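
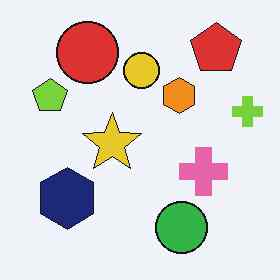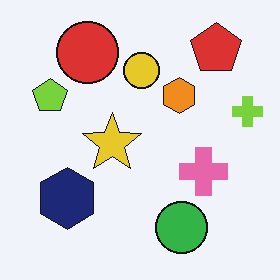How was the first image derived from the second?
The image was JPEG-compressed with visible artifacts.

Blocky 8×8 compression artifacts appear around shape edges and the flat background shows ringing — characteristic JPEG degradation.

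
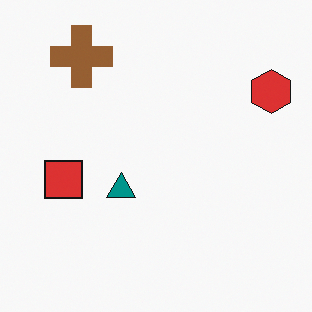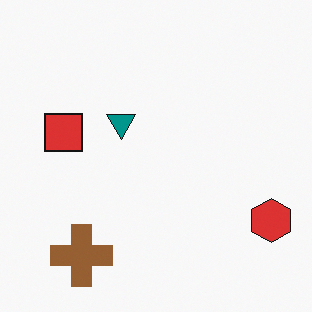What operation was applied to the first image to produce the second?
It was flipped vertically (top ↔ bottom).

The brown cross is in the top-left of the first image and the bottom-left of the second — shapes on opposite sides of the horizontal midline have swapped in a mirror flip.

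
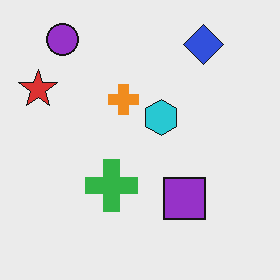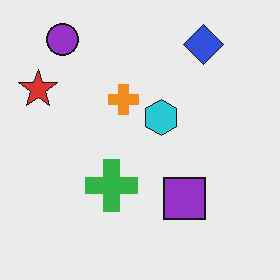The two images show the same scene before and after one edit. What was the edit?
The transformation is: given moderate JPEG compression.

Blocky 8×8 compression artifacts appear around shape edges and the flat background shows ringing — characteristic JPEG degradation.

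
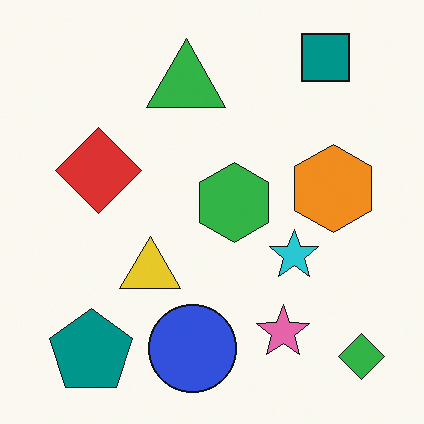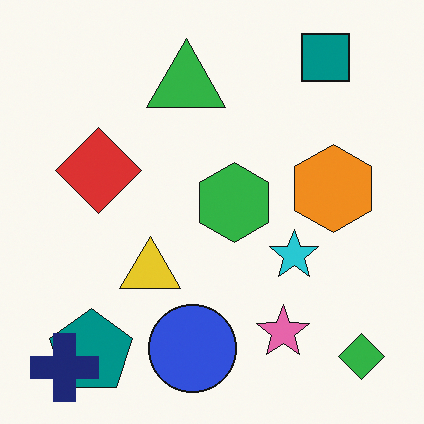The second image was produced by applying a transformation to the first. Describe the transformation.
The transformation is: overlaid with an additional navy cross.

A navy cross appears in the second image that is absent from the first.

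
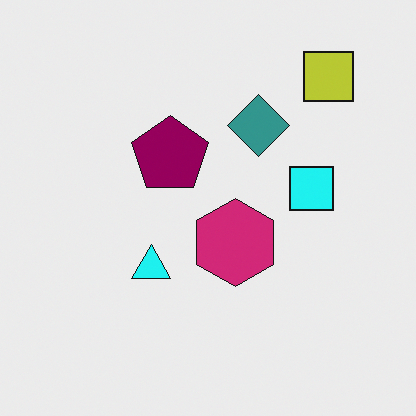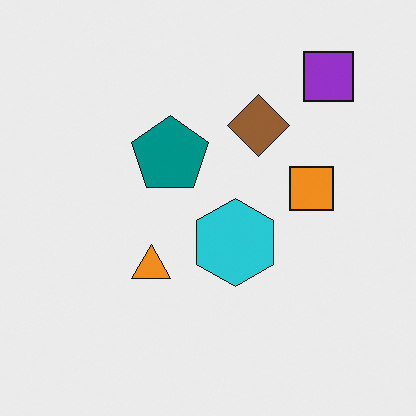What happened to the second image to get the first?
The image was hue-shifted noticeably.

Every shape's color has rotated by the same amount around the hue wheel — a uniform hue shift.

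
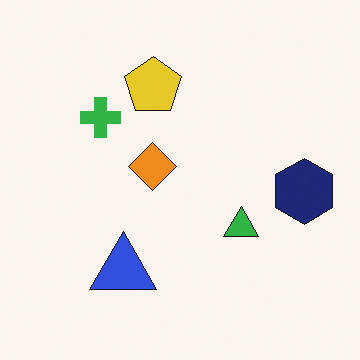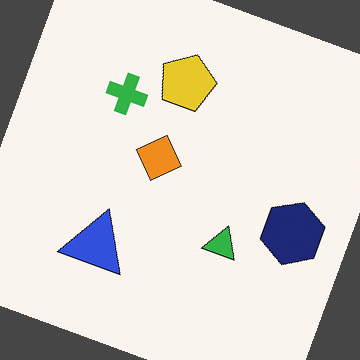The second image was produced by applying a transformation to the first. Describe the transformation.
The transformation is: rotated clockwise by a clearly visible amount.

Every shape is tilted by the same angle and the image corners show triangular fill wedges — a whole-image rotation by a non-right angle.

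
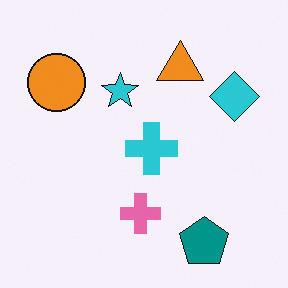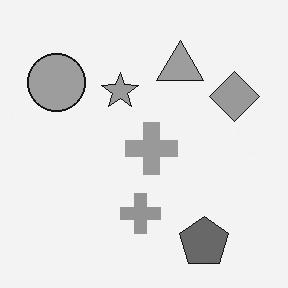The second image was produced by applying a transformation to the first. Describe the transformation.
Converted to grayscale.

All color is removed — every shape is now a shade of grey.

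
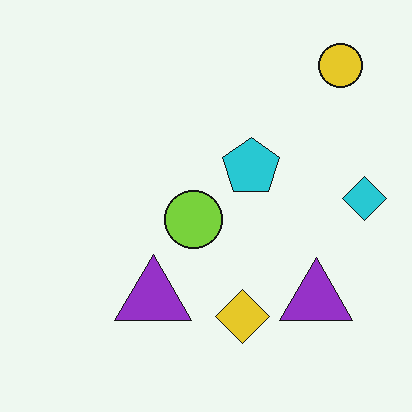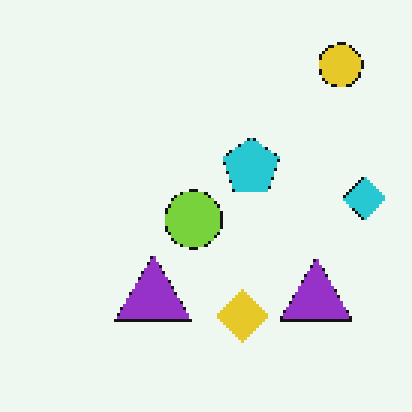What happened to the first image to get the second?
The transformation is: lightly pixelated (a mild mosaic effect).

Shapes are reduced to large square blocks; fine edges and outlines are lost — a downscale-then-upscale (mosaic) effect.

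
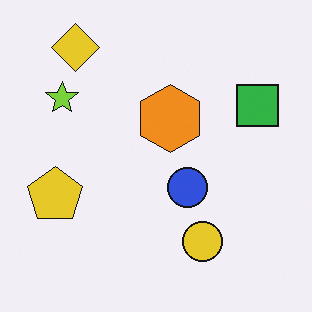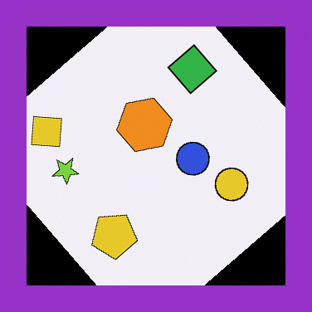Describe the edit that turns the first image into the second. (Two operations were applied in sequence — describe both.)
This is the original image rotated counter-clockwise by a large amount — several tens of degrees, then framed with a purple border.

Every shape is tilted by the same angle and the image corners show triangular fill wedges — a whole-image rotation by a non-right angle. A solid purple frame runs around the edge of the second image, with the content slightly shrunk inside it.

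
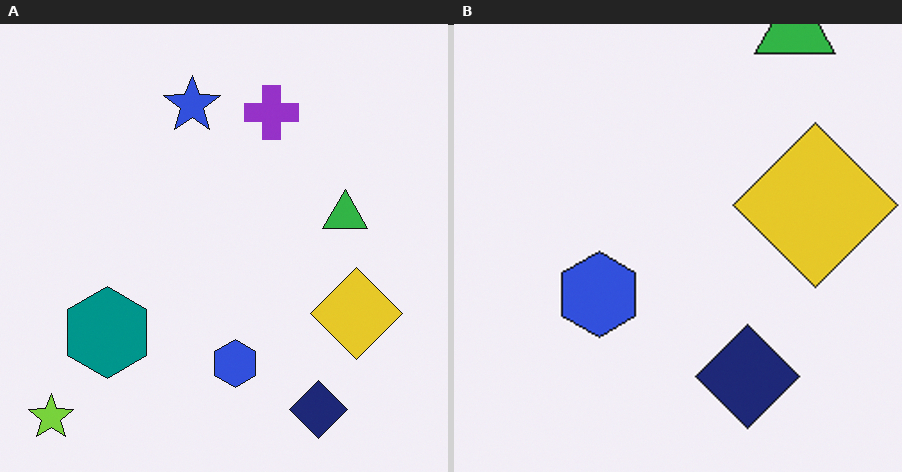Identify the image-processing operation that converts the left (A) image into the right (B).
This is the original image cropped tightly and scaled back up.

The visible shapes are larger and the field of view is narrower; shapes near the original edges may be partly or wholly outside the frame — a crop-and-rescale.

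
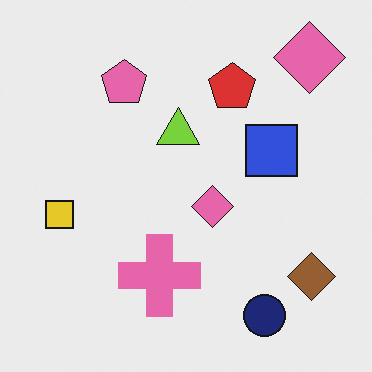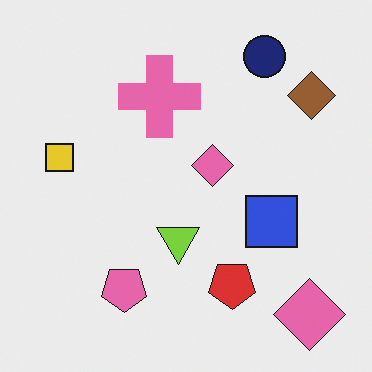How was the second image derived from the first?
The transformation is: flipped vertically (top ↔ bottom).

The navy circle is in the bottom-right of the first image and the top-right of the second — shapes on opposite sides of the horizontal midline have swapped in a mirror flip.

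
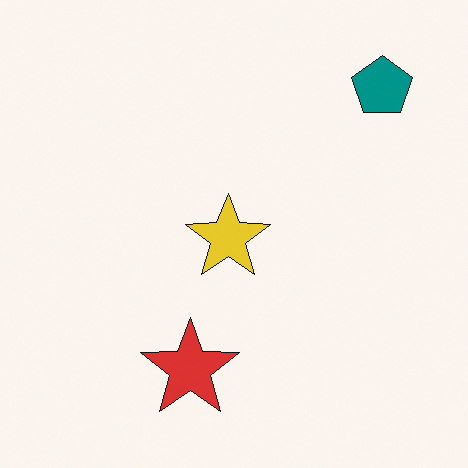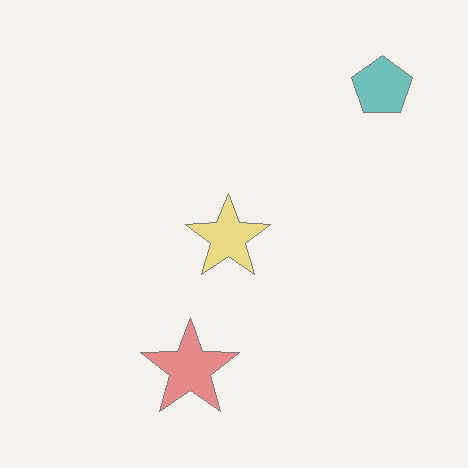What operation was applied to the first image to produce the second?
It was given much lower contrast.

Tones are pushed toward mid-grey across the whole image — a global contrast change.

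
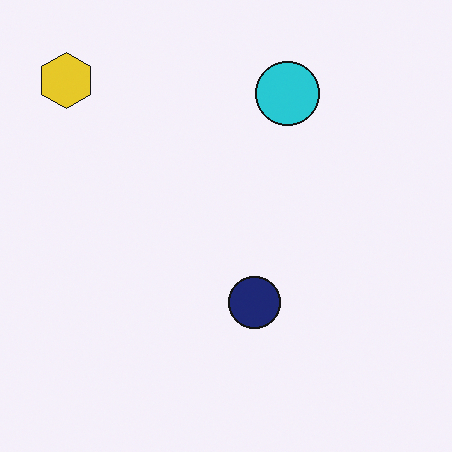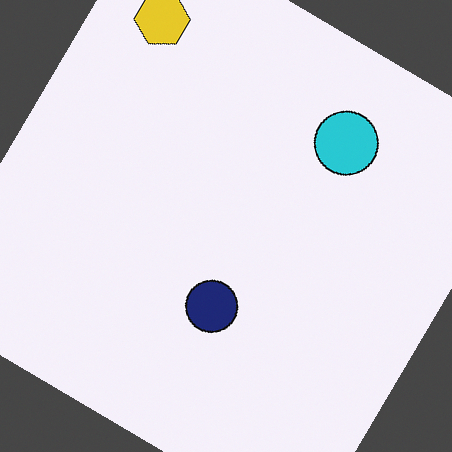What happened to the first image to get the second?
The image was rotated clockwise by a large amount — several tens of degrees.

Every shape is tilted by the same angle and the image corners show triangular fill wedges — a whole-image rotation by a non-right angle.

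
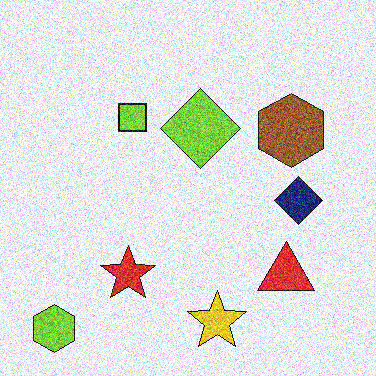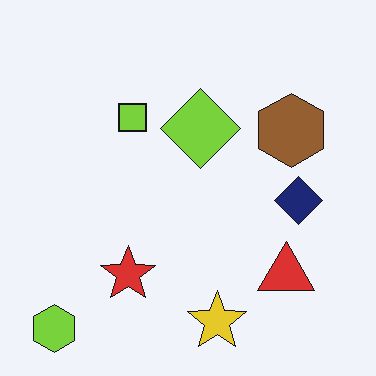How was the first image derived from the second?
The first image is the second degraded with a thick layer of grain.

Random speckle covers the whole image, including the flat background.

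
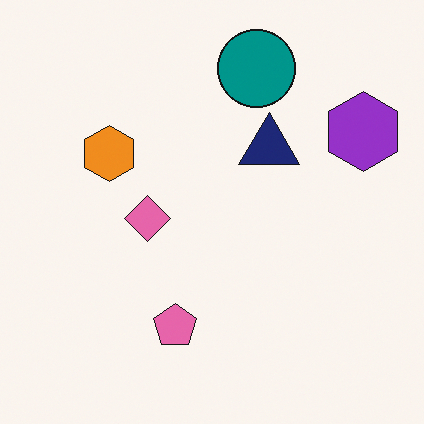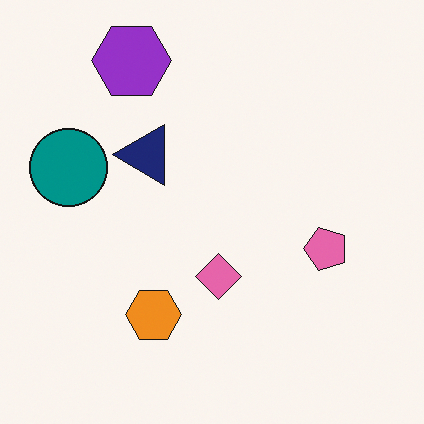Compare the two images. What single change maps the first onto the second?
The image was rotated 90° counter-clockwise.

The purple hexagon sits in the top-right of the first image and the top-left of the second — consistent with a whole-image 90° counter-clockwise rotation.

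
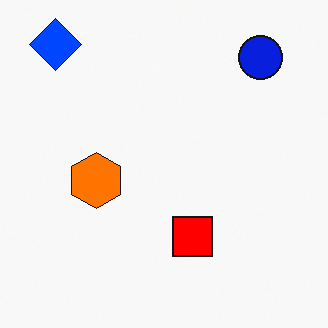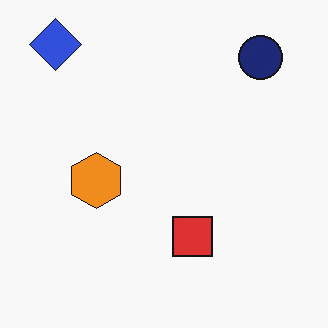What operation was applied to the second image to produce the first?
The first image is the second made much more vivid (saturation change).

All colors are more vivid — a global saturation change.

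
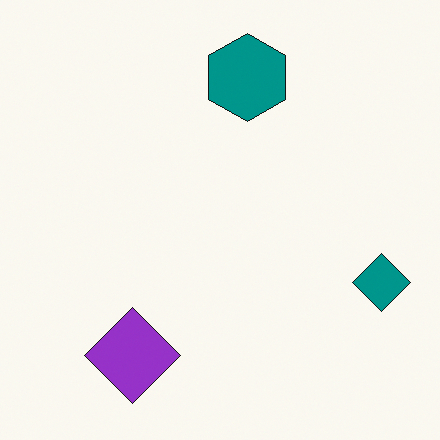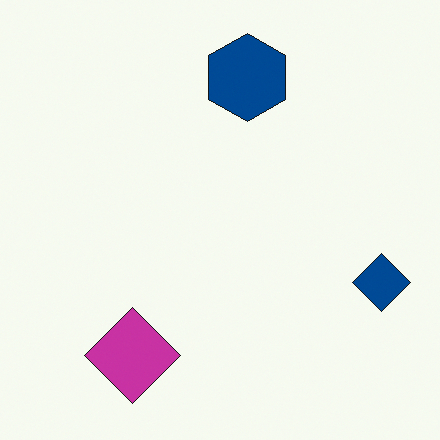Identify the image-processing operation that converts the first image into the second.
Hue-shifted by a small amount.

Every shape's color has rotated by the same amount around the hue wheel — a uniform hue shift.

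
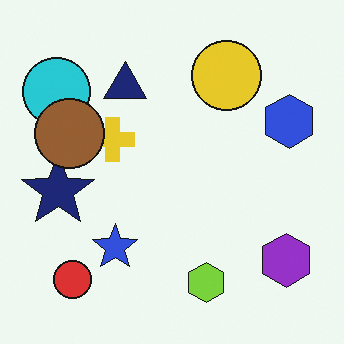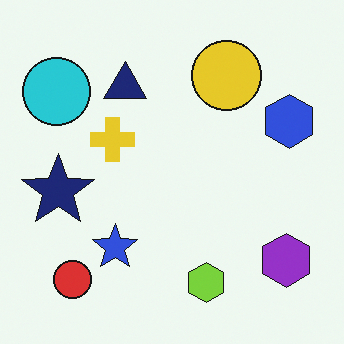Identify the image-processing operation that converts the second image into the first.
It was overlaid with an additional brown circle.

A brown circle appears in the first image that is absent from the second.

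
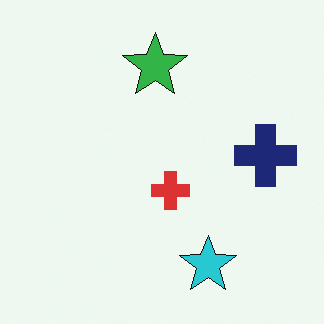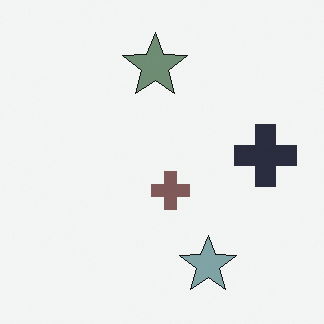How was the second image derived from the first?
It was made much more muted (saturation change).

All colors are more muted and greyish — a global saturation change.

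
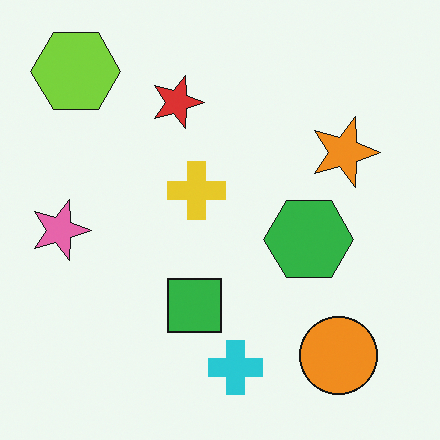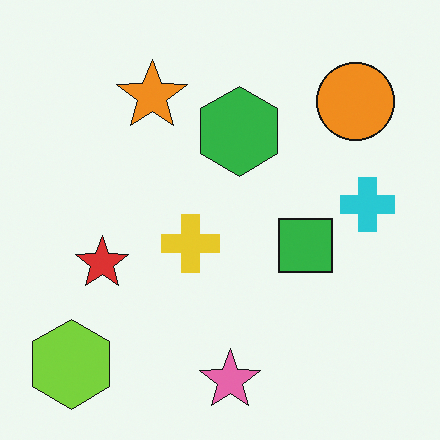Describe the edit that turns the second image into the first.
The image was rotated 90° clockwise.

The lime hexagon sits in the bottom-left of the second image and the top-left of the first — consistent with a whole-image 90° clockwise rotation.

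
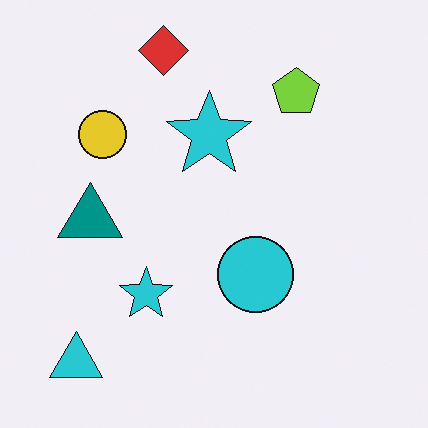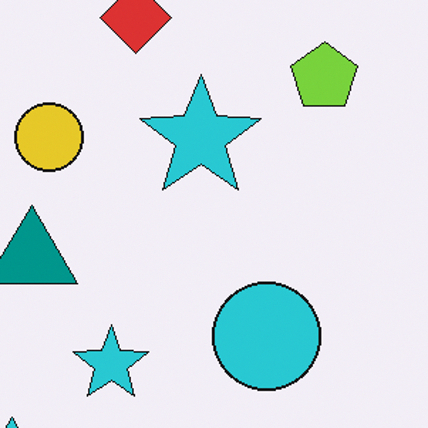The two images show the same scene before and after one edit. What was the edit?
This is the original image cropped slightly and scaled back up.

The visible shapes are larger and the field of view is narrower; shapes near the original edges may be partly or wholly outside the frame — a crop-and-rescale.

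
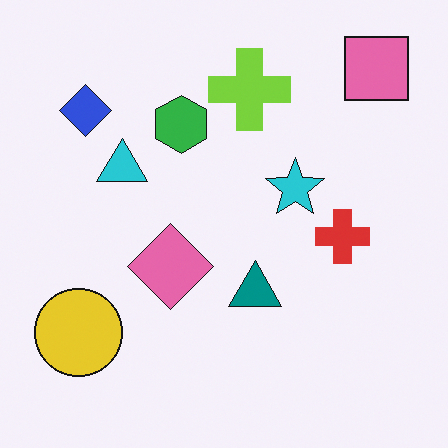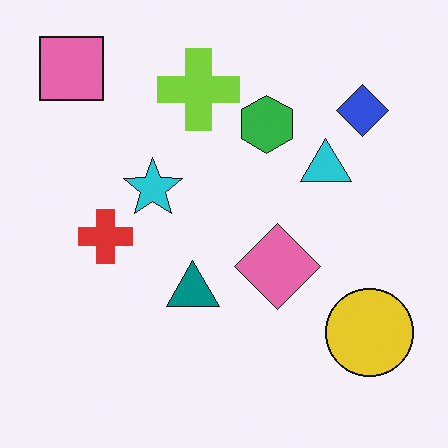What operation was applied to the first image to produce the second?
This is the original image flipped horizontally (left ↔ right).

The pink square is in the top-right of the first image and the top-left of the second — shapes on opposite sides of the vertical midline have swapped in a mirror flip.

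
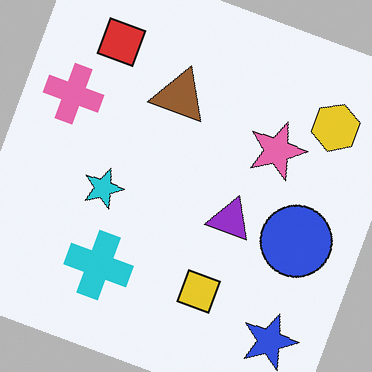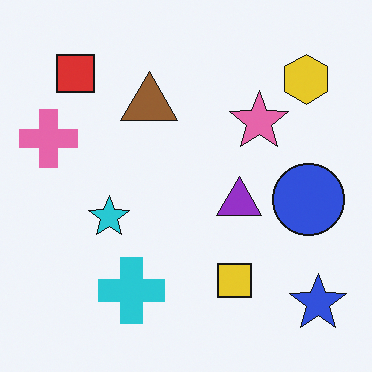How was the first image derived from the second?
The transformation is: rotated clockwise by a clearly visible amount.

Every shape is tilted by the same angle and the image corners show triangular fill wedges — a whole-image rotation by a non-right angle.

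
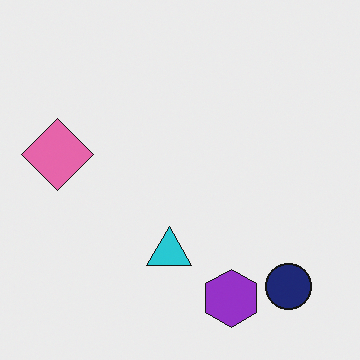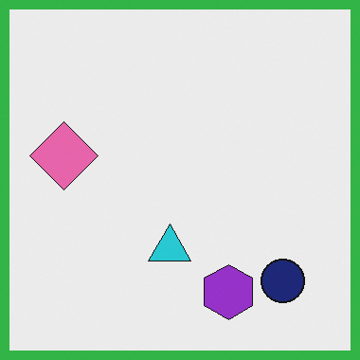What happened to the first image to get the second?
The second image is the first framed with a green border.

A solid green frame runs around the edge of the second image, with the content slightly shrunk inside it.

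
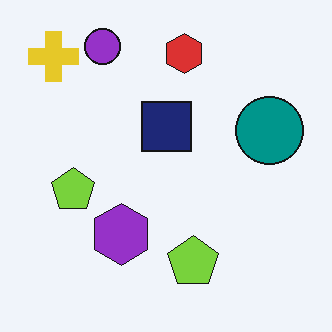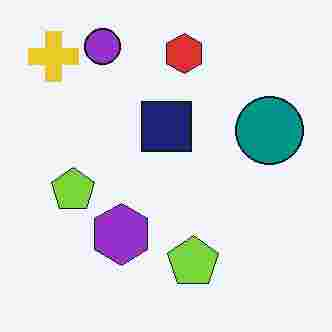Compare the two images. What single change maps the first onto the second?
The transformation is: degraded with heavy JPEG compression.

Blocky 8×8 compression artifacts appear around shape edges and the flat background shows ringing — characteristic JPEG degradation.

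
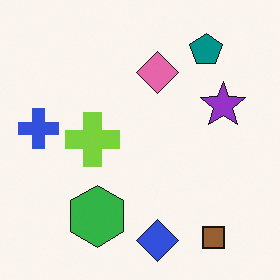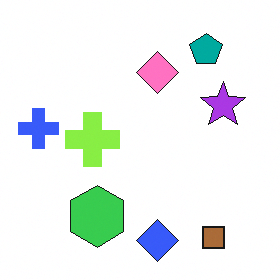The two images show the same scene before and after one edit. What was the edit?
The second image is the first slightly brightened.

Every pixel — background and shapes alike — is uniformly brightened.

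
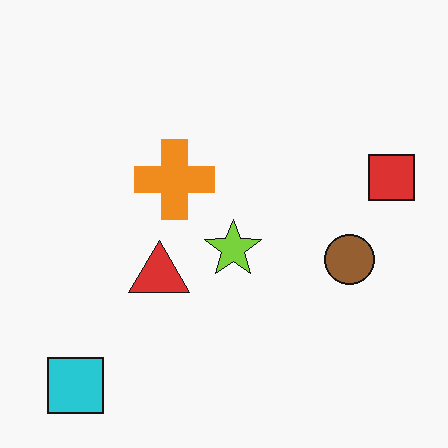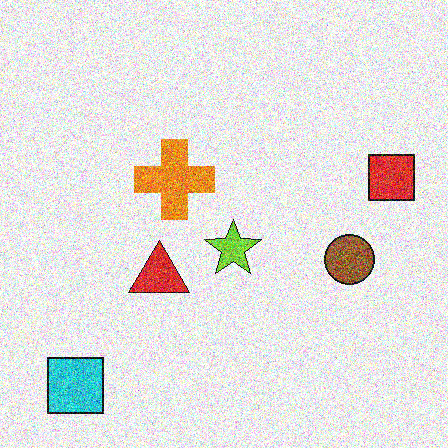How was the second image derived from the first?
This is the original image degraded with heavy additive noise.

Random speckle covers the whole image, including the flat background.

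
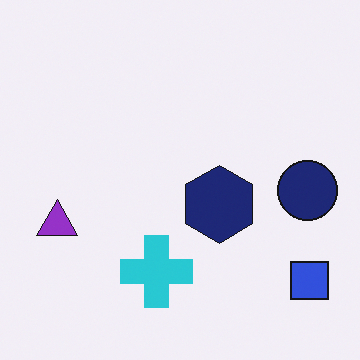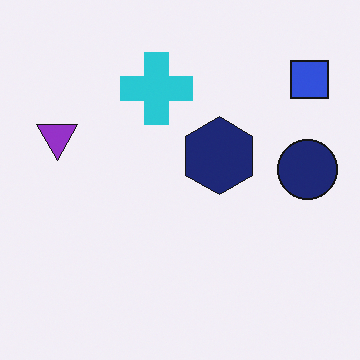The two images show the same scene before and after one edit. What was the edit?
Flipped vertically (top ↔ bottom).

The blue square is in the bottom-right of the first image and the top-right of the second — shapes on opposite sides of the horizontal midline have swapped in a mirror flip.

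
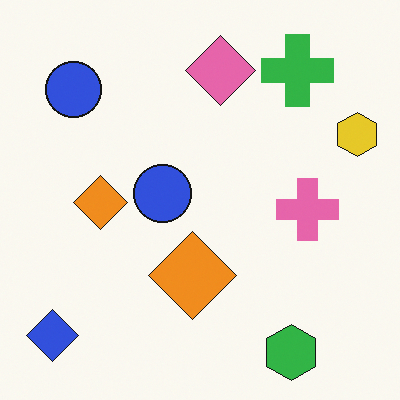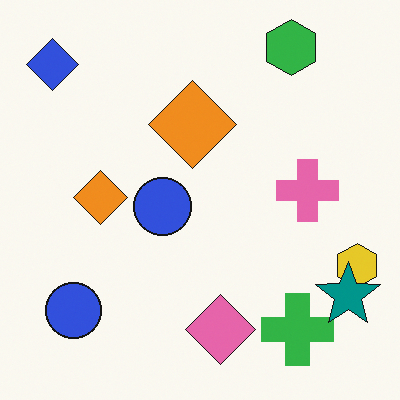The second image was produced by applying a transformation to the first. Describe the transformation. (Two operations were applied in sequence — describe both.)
The second image is the first flipped vertically (top ↔ bottom), then overlaid with an additional teal star.

The green hexagon is in the bottom-right of the first image and the top-right of the second — shapes on opposite sides of the horizontal midline have swapped in a mirror flip. A teal star appears in the second image that is absent from the first.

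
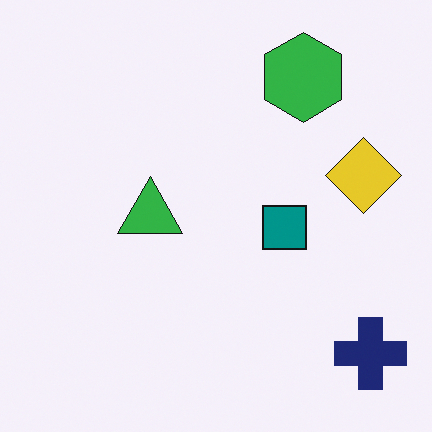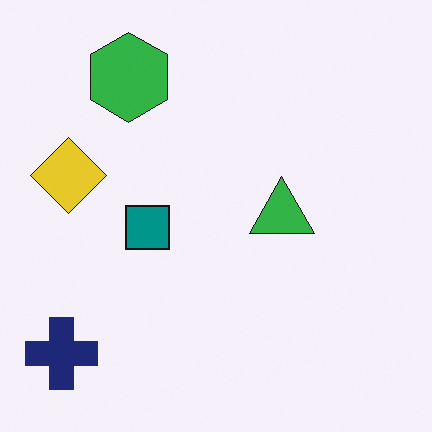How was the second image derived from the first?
The second image is the first flipped horizontally (left ↔ right).

The navy cross is in the bottom-right of the first image and the bottom-left of the second — shapes on opposite sides of the vertical midline have swapped in a mirror flip.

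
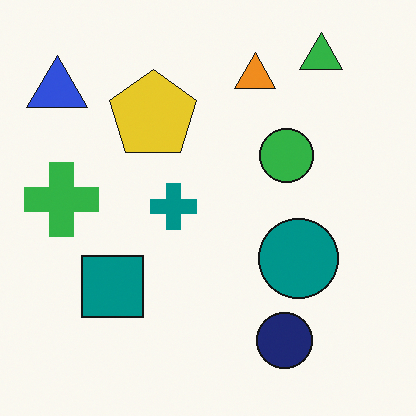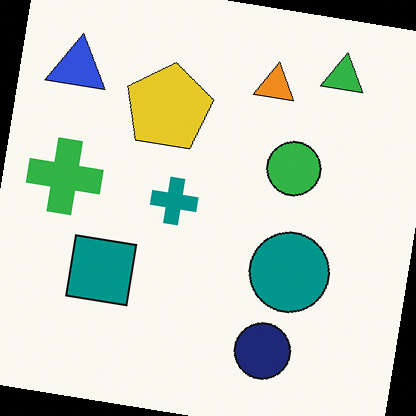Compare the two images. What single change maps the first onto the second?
The transformation is: rotated clockwise by a few degrees.

Every shape is tilted by the same angle and the image corners show triangular fill wedges — a whole-image rotation by a non-right angle.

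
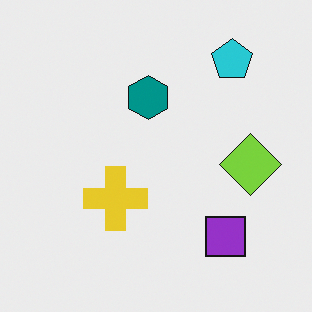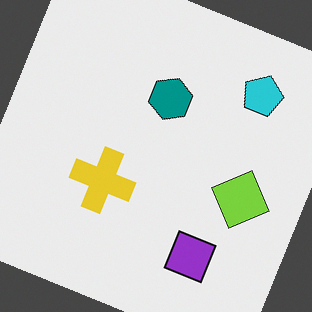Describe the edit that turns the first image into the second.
The image was rotated clockwise by a moderate amount.

Every shape is tilted by the same angle and the image corners show triangular fill wedges — a whole-image rotation by a non-right angle.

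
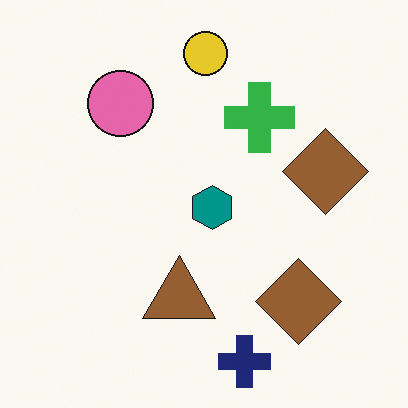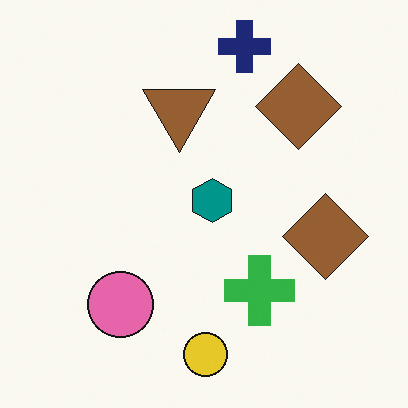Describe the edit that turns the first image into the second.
The second image is the first flipped vertically (top ↔ bottom).

The navy cross is in the bottom of the first image and the top of the second — shapes on opposite sides of the horizontal midline have swapped in a mirror flip.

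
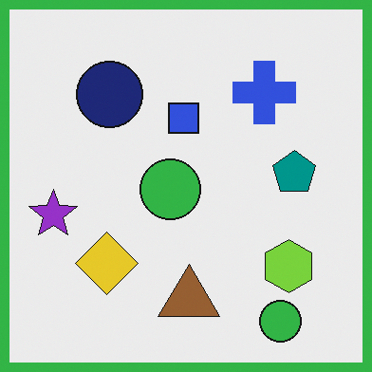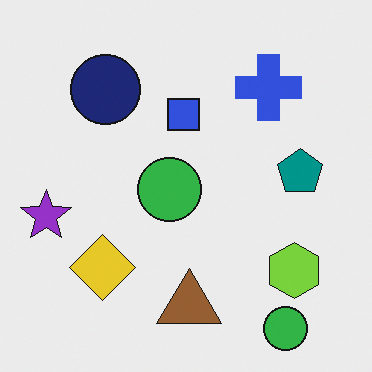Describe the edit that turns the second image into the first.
The image was framed with a green border.

A solid green frame runs around the edge of the first image, with the content slightly shrunk inside it.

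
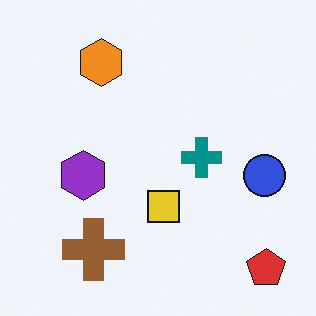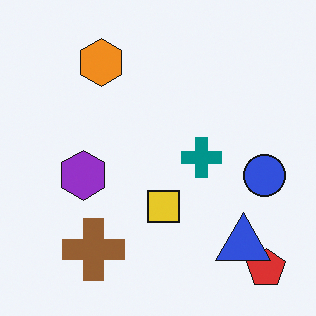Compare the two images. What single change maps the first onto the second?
The transformation is: overlaid with an additional blue triangle.

A blue triangle appears in the second image that is absent from the first.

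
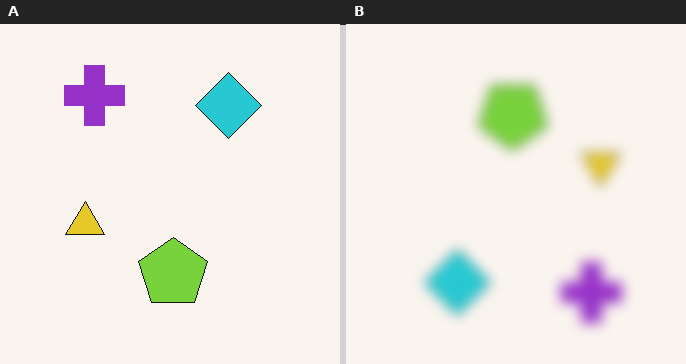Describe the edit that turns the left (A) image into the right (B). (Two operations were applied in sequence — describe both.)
The transformation is: heavily blurred, then rotated 180°.

Shape edges and outlines are uniformly softened across the whole image. The purple cross sits in the top-left of the left (A) image and the bottom-right of the right (B) — consistent with a whole-image 180° rotation.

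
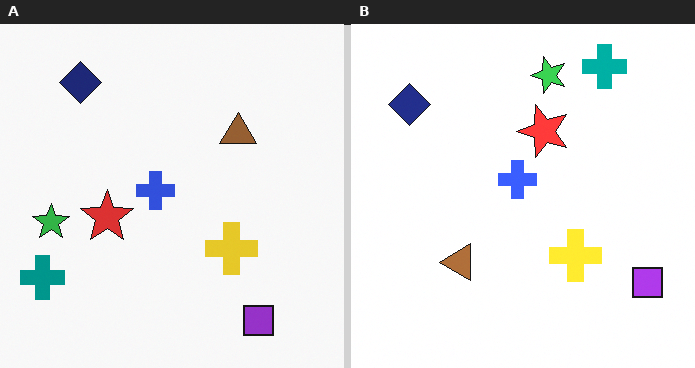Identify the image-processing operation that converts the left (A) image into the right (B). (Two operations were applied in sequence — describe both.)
The right (B) image is the left (A) brightened a little, then transposed (reflected across the top-left ↔ bottom-right diagonal).

Every pixel — background and shapes alike — is uniformly brightened. Shapes have swapped their row and column positions — what was in the top-right is now in the bottom-left — a diagonal reflection.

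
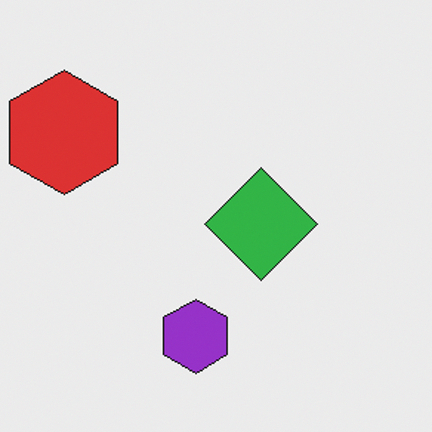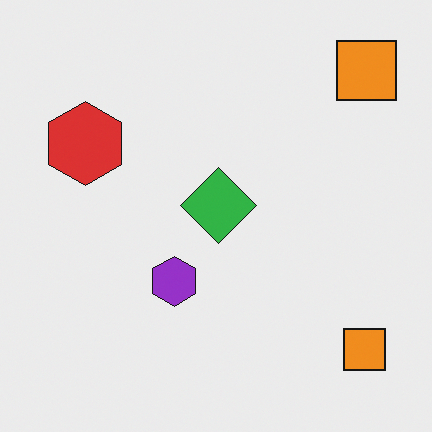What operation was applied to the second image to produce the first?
It was cropped slightly and scaled back up.

The visible shapes are larger and the field of view is narrower; shapes near the original edges may be partly or wholly outside the frame — a crop-and-rescale.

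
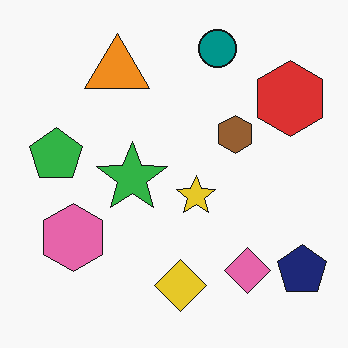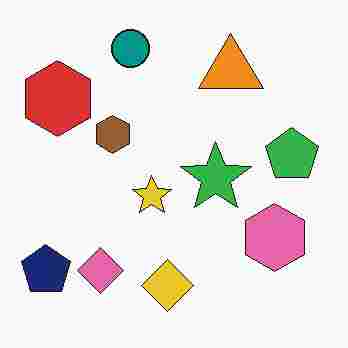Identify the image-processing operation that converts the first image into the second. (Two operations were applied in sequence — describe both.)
The image was flipped horizontally (left ↔ right), then degraded with heavy JPEG compression.

The navy pentagon is in the bottom-right of the first image and the bottom-left of the second — shapes on opposite sides of the vertical midline have swapped in a mirror flip. Blocky 8×8 compression artifacts appear around shape edges and the flat background shows ringing — characteristic JPEG degradation.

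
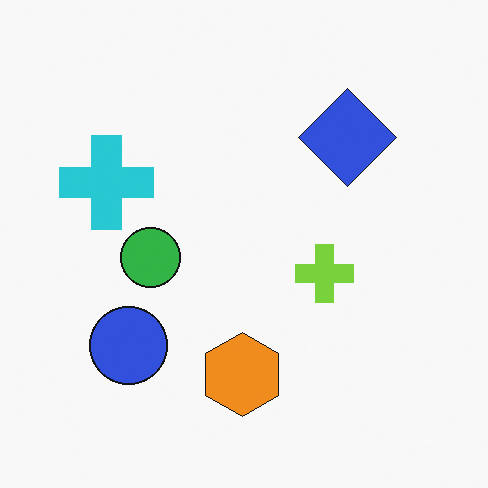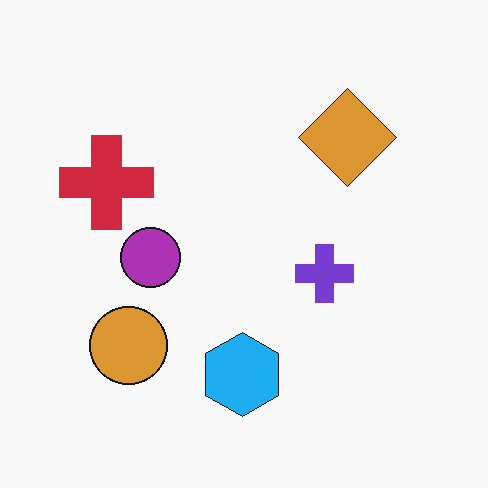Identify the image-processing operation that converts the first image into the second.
This is the original image hue-shifted by a large amount.

Every shape's color has rotated by the same amount around the hue wheel — a uniform hue shift.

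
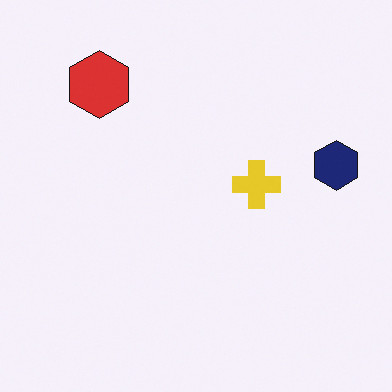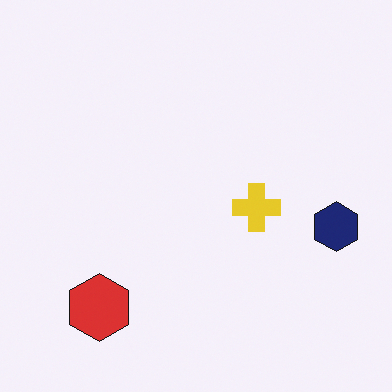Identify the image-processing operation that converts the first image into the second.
The second image is the first flipped vertically (top ↔ bottom).

The red hexagon is in the top-left of the first image and the bottom-left of the second — shapes on opposite sides of the horizontal midline have swapped in a mirror flip.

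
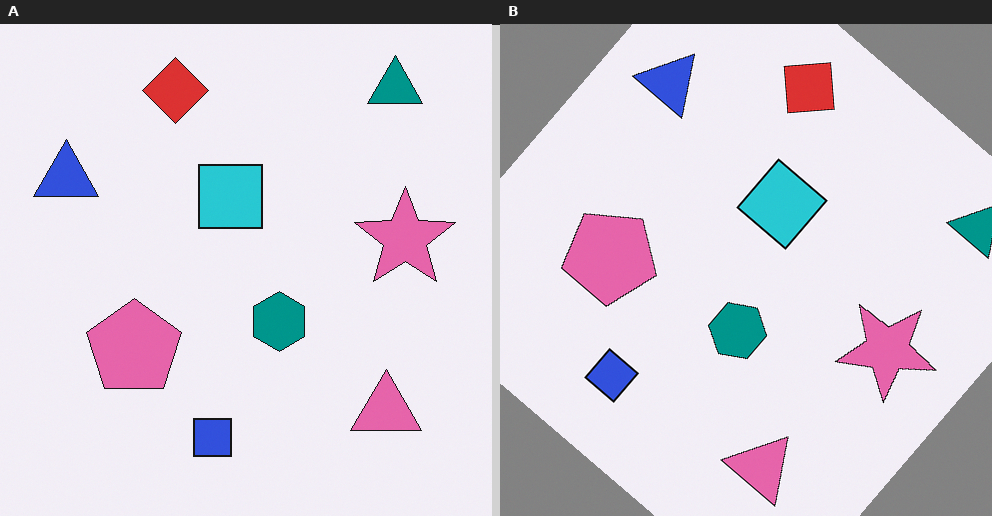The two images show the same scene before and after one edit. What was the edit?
The transformation is: rotated clockwise by a large amount — several tens of degrees.

Every shape is tilted by the same angle and the image corners show triangular fill wedges — a whole-image rotation by a non-right angle.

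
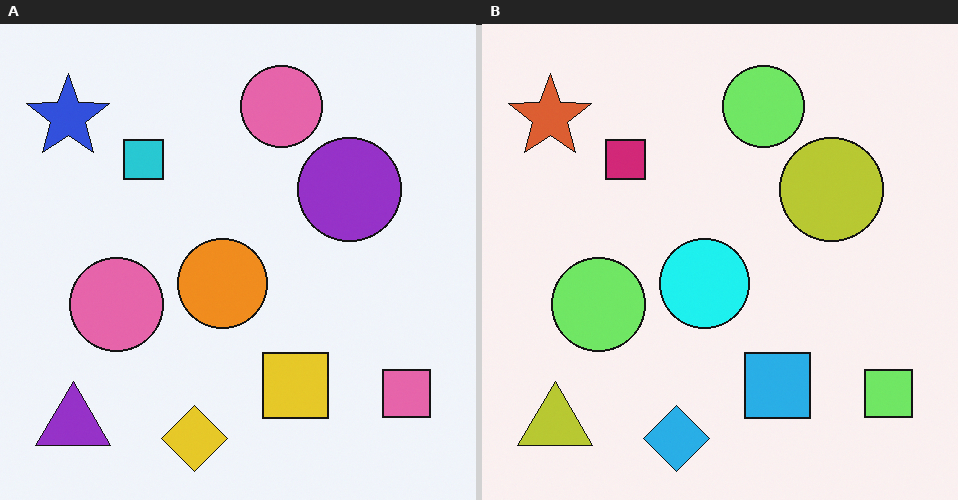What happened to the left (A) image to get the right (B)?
The transformation is: hue-shifted by a moderate amount.

Every shape's color has rotated by the same amount around the hue wheel — a uniform hue shift.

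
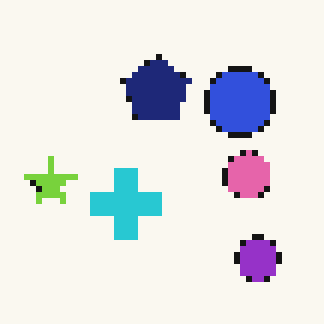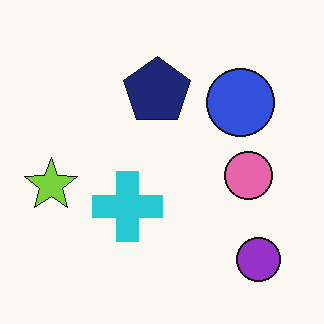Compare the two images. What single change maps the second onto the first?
It was moderately pixelated.

Shapes are reduced to large square blocks; fine edges and outlines are lost — a downscale-then-upscale (mosaic) effect.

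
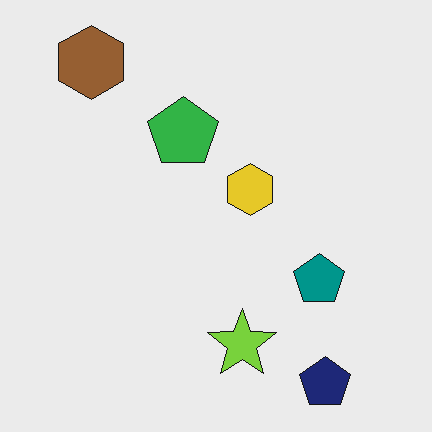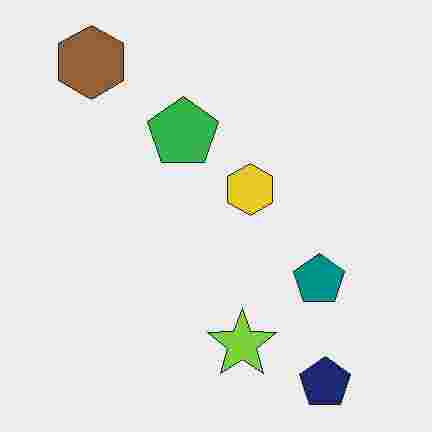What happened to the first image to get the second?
The transformation is: degraded with heavy JPEG compression.

Blocky 8×8 compression artifacts appear around shape edges and the flat background shows ringing — characteristic JPEG degradation.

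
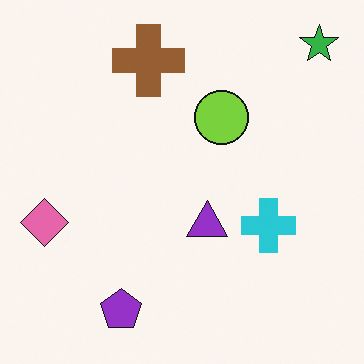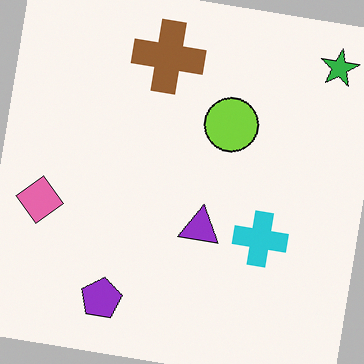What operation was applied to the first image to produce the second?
It was rotated clockwise by a slight angle.

Every shape is tilted by the same angle and the image corners show triangular fill wedges — a whole-image rotation by a non-right angle.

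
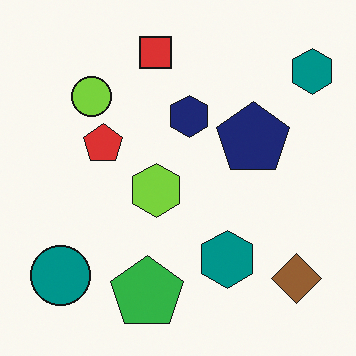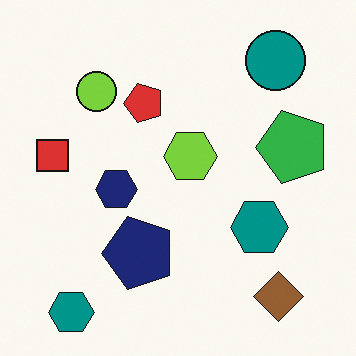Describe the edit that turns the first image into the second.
It was transposed (reflected across the top-left ↔ bottom-right diagonal).

Shapes have swapped their row and column positions — what was in the top-right is now in the bottom-left — a diagonal reflection.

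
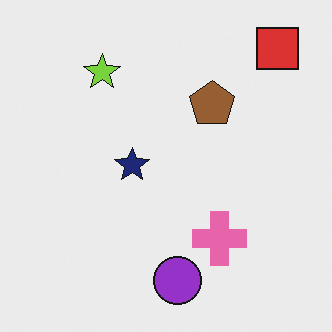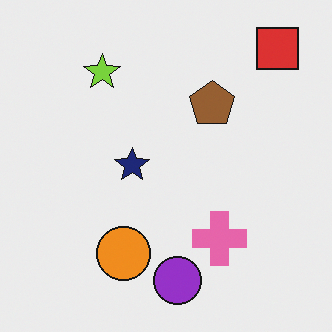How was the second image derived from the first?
Overlaid with an additional orange circle.

An orange circle appears in the second image that is absent from the first.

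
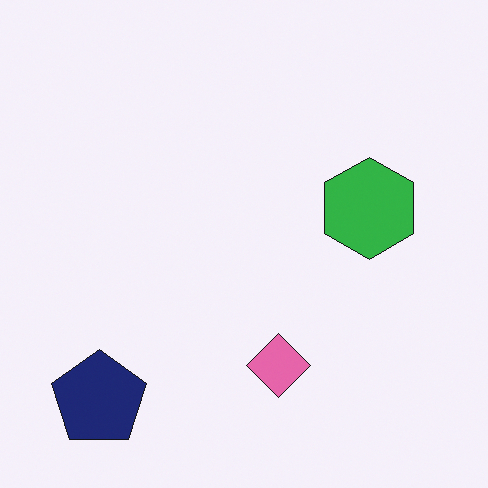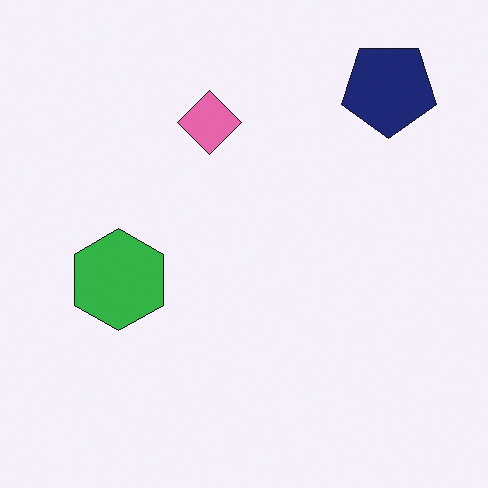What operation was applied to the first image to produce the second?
The image was rotated 180°.

The navy pentagon sits in the bottom-left of the first image and the top-right of the second — consistent with a whole-image 180° rotation.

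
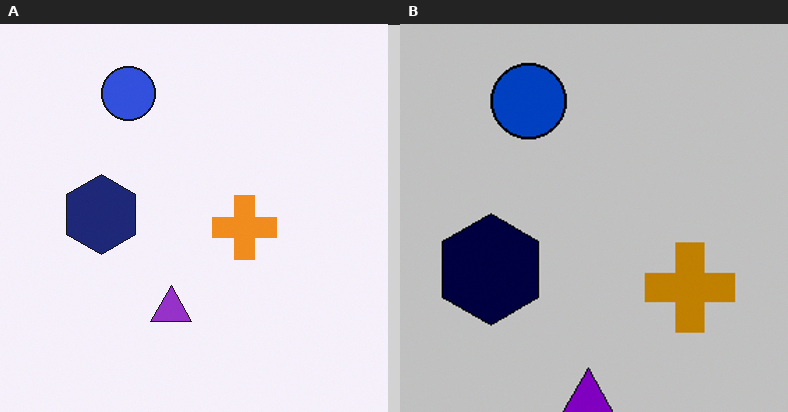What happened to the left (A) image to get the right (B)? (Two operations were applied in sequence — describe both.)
This is the original image aggressively posterized, then cropped to a modestly smaller region and rescaled.

Each flat color has snapped to a coarser quantized level — most visibly, the near-white background has dropped to a flat grey. The visible shapes are larger and the field of view is narrower; shapes near the original edges may be partly or wholly outside the frame — a crop-and-rescale.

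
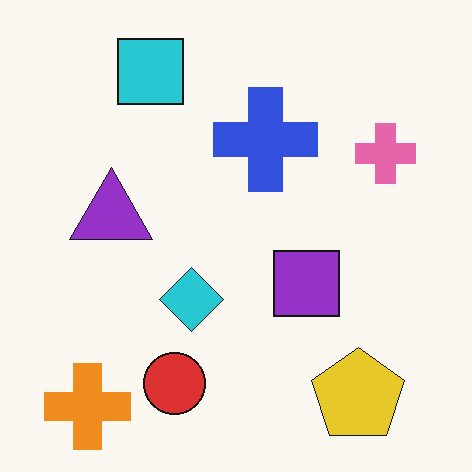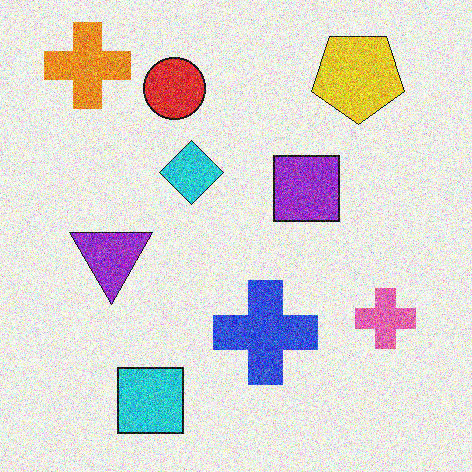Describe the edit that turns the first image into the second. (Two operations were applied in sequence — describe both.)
The transformation is: degraded with strong gaussian noise, then flipped vertically (top ↔ bottom).

Random speckle covers the whole image, including the flat background. The orange cross is in the bottom-left of the first image and the top-left of the second — shapes on opposite sides of the horizontal midline have swapped in a mirror flip.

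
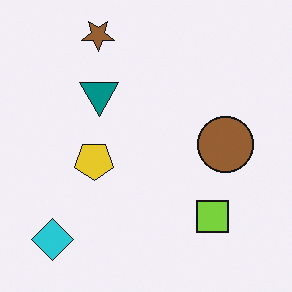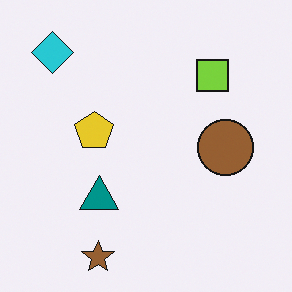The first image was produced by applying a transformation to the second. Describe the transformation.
The transformation is: flipped vertically (top ↔ bottom).

The brown star is in the bottom of the second image and the top of the first — shapes on opposite sides of the horizontal midline have swapped in a mirror flip.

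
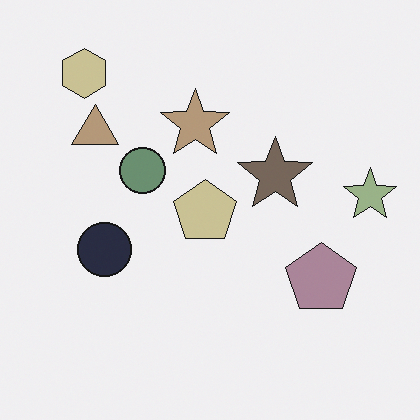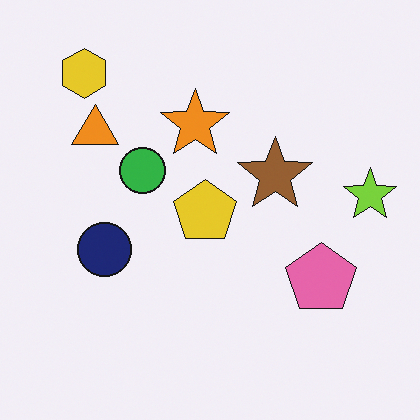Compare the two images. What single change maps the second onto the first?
The transformation is: heavily desaturated.

All colors are more muted and greyish — a global saturation change.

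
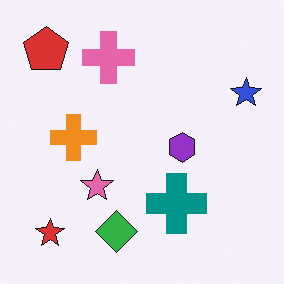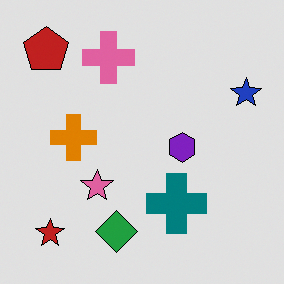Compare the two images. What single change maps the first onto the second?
The transformation is: moderately posterized.

Each flat color has snapped to a coarser quantized level — most visibly, the near-white background has dropped to a flat grey.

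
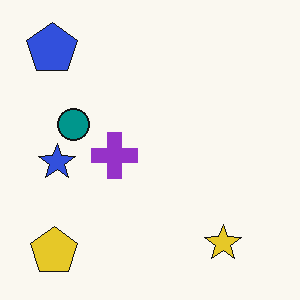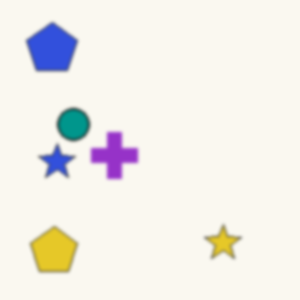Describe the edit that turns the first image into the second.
Given a subtle gaussian blur.

Shape edges and outlines are uniformly softened across the whole image.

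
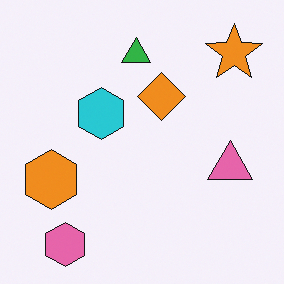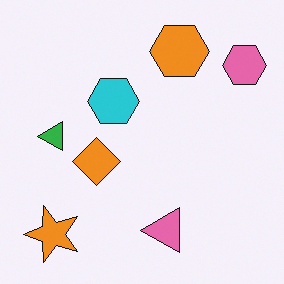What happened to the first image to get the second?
It was transposed (reflected across the top-left ↔ bottom-right diagonal).

Shapes have swapped their row and column positions — what was in the top-right is now in the bottom-left — a diagonal reflection.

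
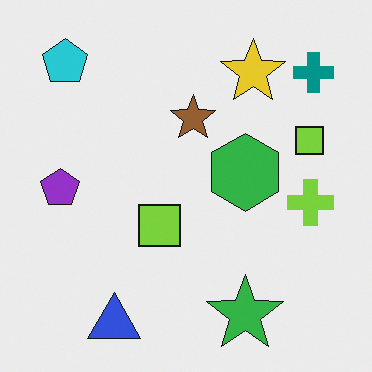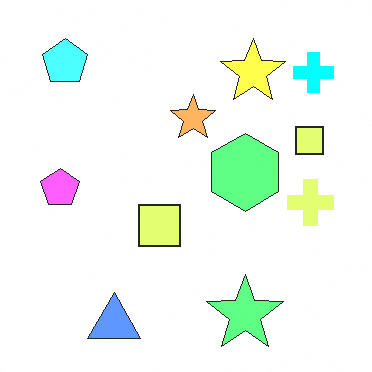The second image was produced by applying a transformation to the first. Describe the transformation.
It was brightened a lot.

Every pixel — background and shapes alike — is uniformly brightened.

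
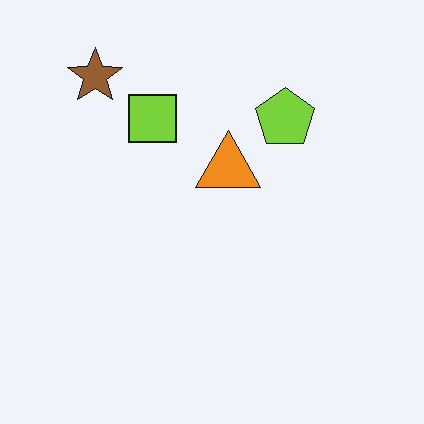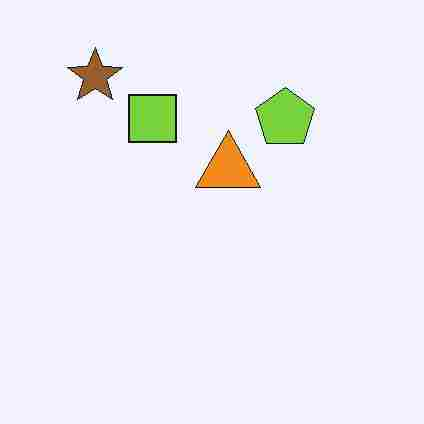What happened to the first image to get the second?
The image was degraded with heavy JPEG compression.

Blocky 8×8 compression artifacts appear around shape edges and the flat background shows ringing — characteristic JPEG degradation.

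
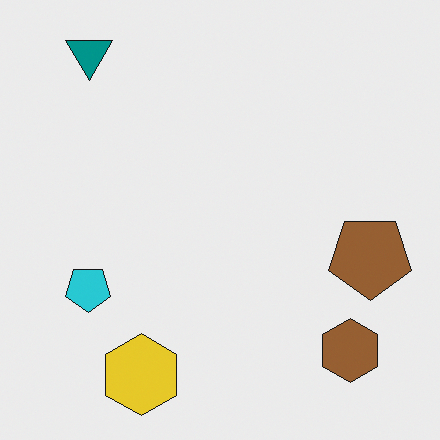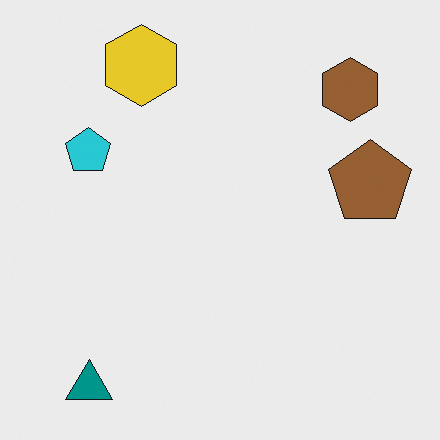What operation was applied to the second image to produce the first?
Flipped vertically (top ↔ bottom).

The teal triangle is in the bottom-left of the second image and the top-left of the first — shapes on opposite sides of the horizontal midline have swapped in a mirror flip.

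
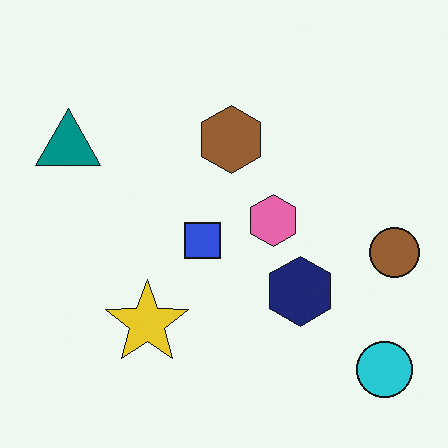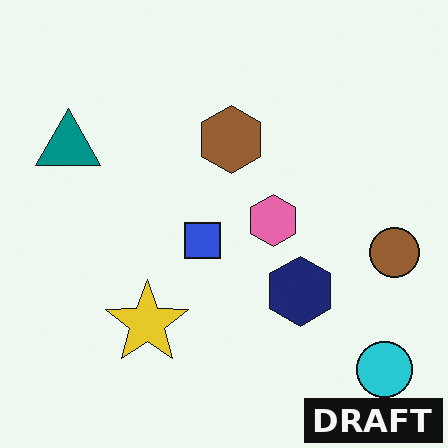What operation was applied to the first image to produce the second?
Watermarked with the text "DRAFT" in the lower-right corner.

A dark label reading "DRAFT" appears in the lower-right corner.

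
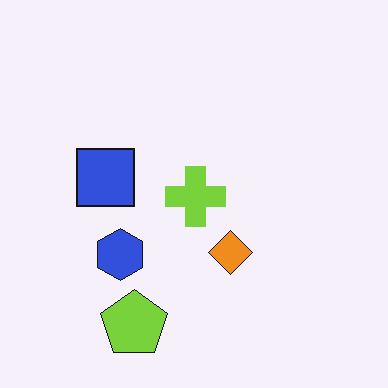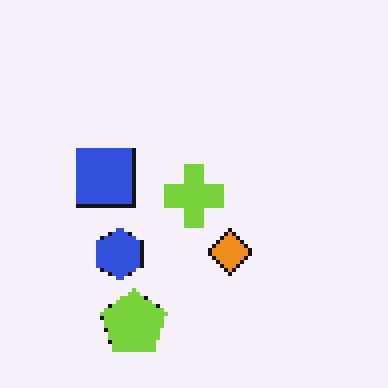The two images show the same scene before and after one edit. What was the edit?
The second image is the first mildly pixelated.

Shapes are reduced to large square blocks; fine edges and outlines are lost — a downscale-then-upscale (mosaic) effect.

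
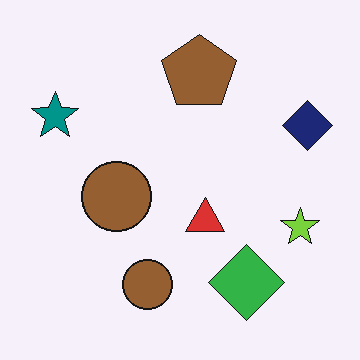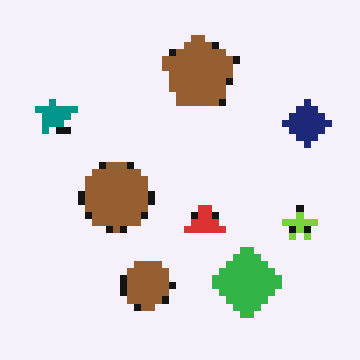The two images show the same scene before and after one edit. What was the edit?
The second image is the first pixelated into visible square blocks.

Shapes are reduced to large square blocks; fine edges and outlines are lost — a downscale-then-upscale (mosaic) effect.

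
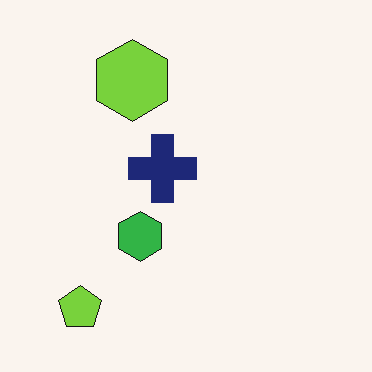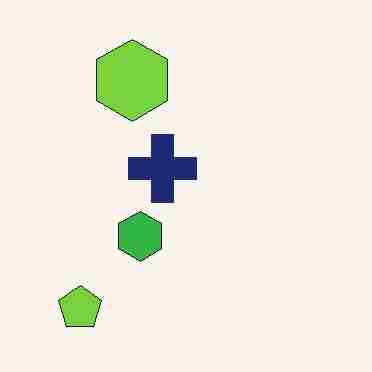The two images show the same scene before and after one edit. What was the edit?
The second image is the first heavily JPEG-compressed with obvious blocking artifacts.

Blocky 8×8 compression artifacts appear around shape edges and the flat background shows ringing — characteristic JPEG degradation.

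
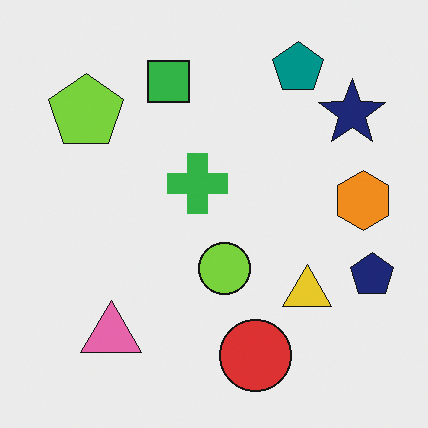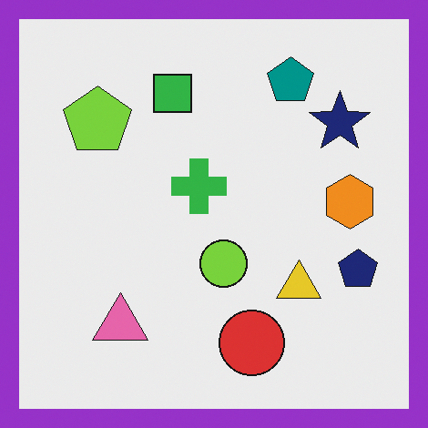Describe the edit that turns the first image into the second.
It was framed with a purple border.

A solid purple frame runs around the edge of the second image, with the content slightly shrunk inside it.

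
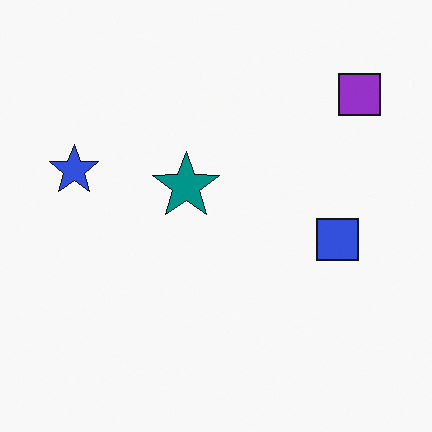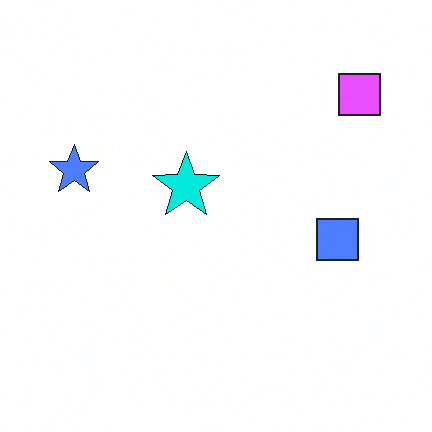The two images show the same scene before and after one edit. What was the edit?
The image was substantially brightened.

Every pixel — background and shapes alike — is uniformly brightened.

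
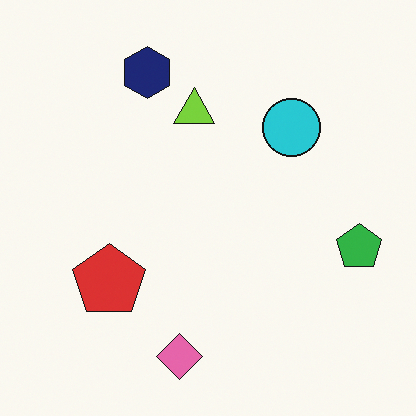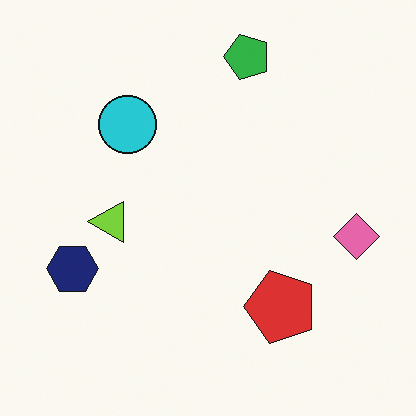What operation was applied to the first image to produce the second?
The second image is the first rotated 90° counter-clockwise.

The green pentagon sits in the right of the first image and the top of the second — consistent with a whole-image 90° counter-clockwise rotation.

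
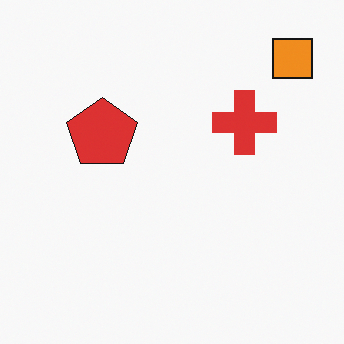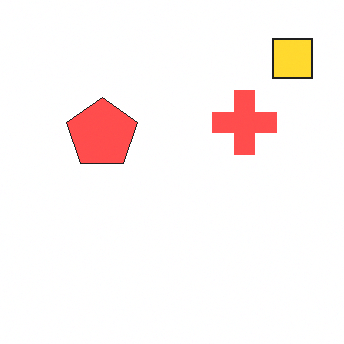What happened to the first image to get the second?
The second image is the first substantially brightened.

Every pixel — background and shapes alike — is uniformly brightened.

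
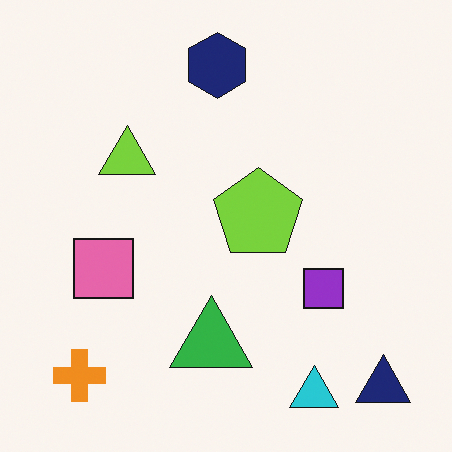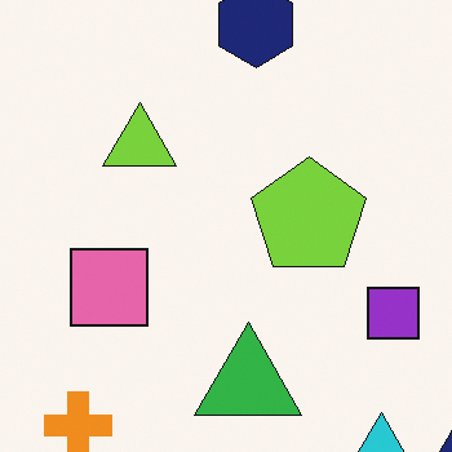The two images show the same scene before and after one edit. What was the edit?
The second image is the first cropped to a modestly smaller region and rescaled.

The visible shapes are larger and the field of view is narrower; shapes near the original edges may be partly or wholly outside the frame — a crop-and-rescale.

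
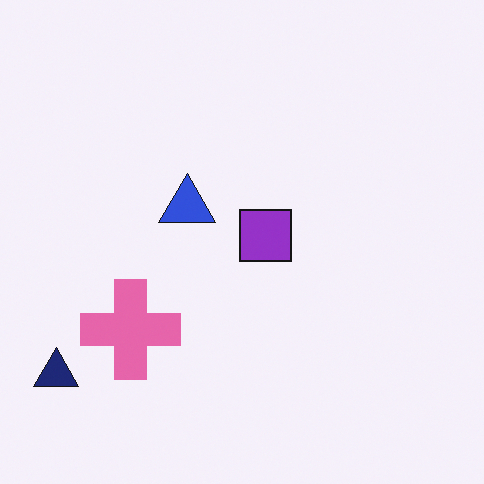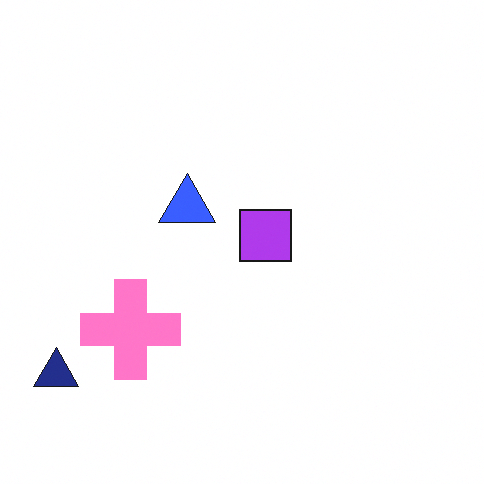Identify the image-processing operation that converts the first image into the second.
It was brightened a little.

Every pixel — background and shapes alike — is uniformly brightened.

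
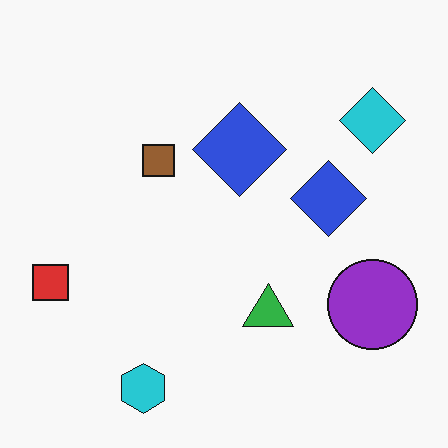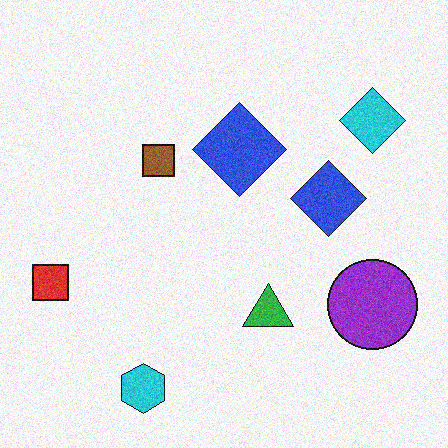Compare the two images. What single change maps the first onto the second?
The transformation is: degraded with moderate additive noise.

Random speckle covers the whole image, including the flat background.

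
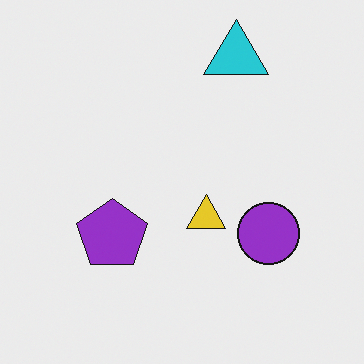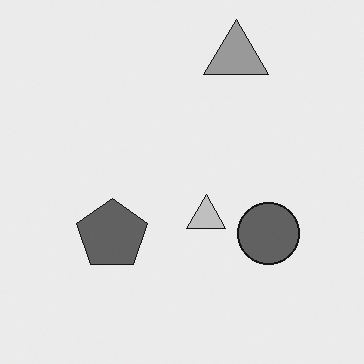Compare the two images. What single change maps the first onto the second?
The image was converted to grayscale.

All color is removed — every shape is now a shade of grey.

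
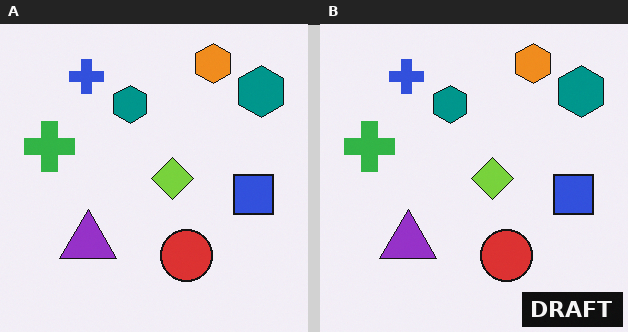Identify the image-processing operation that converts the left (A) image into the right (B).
The image was watermarked with the text "DRAFT" in the lower-right corner.

A dark label reading "DRAFT" appears in the lower-right corner.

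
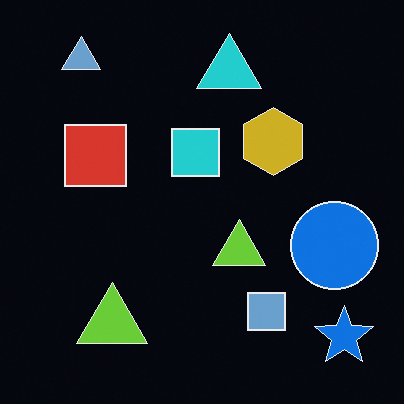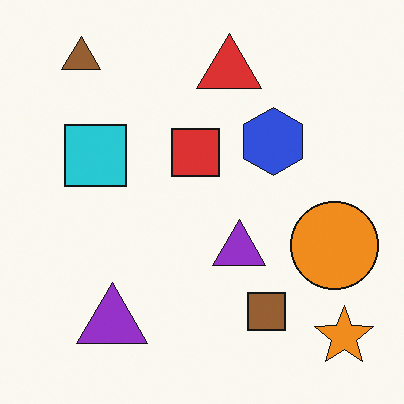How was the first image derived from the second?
It was color-inverted (negative).

The light background has become dark and every shape's color is its complement — a photographic negative.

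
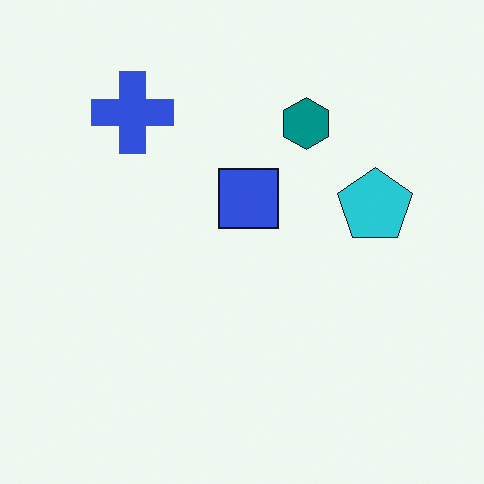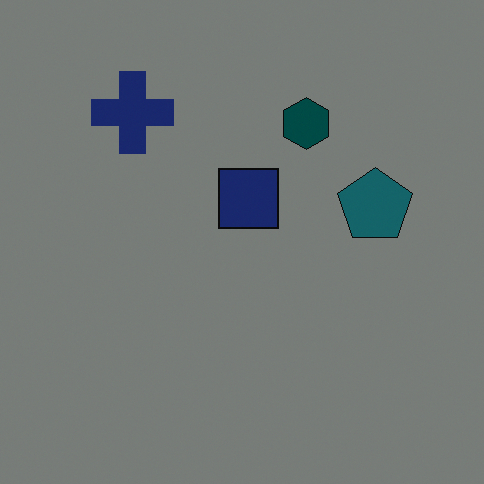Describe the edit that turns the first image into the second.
The image was substantially darkened.

Every pixel — background and shapes alike — is uniformly darkened.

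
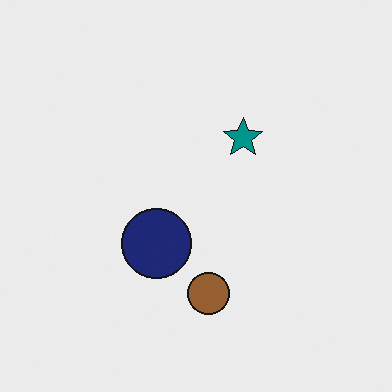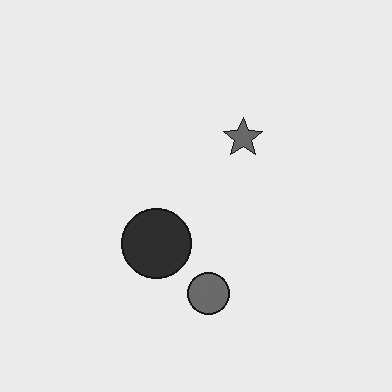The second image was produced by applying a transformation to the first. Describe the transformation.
The image was converted to grayscale.

All color is removed — every shape is now a shade of grey.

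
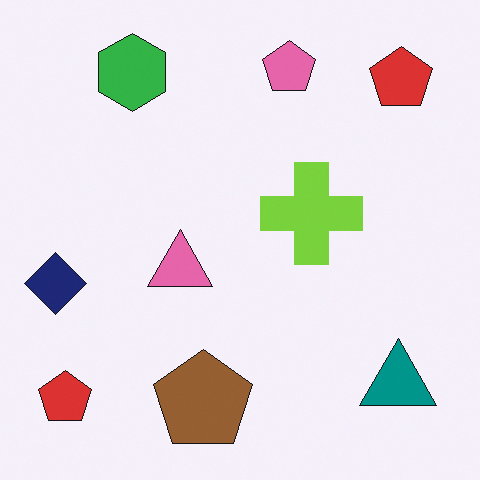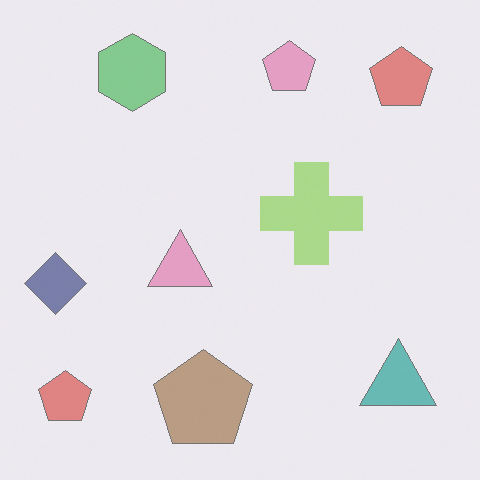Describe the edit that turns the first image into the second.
The transformation is: washed out (contrast reduced).

Tones are pushed toward mid-grey across the whole image — a global contrast change.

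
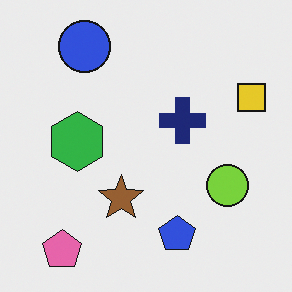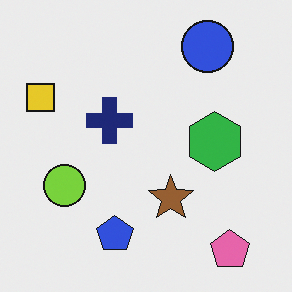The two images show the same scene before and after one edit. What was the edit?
Flipped horizontally (left ↔ right).

The yellow square is in the top-right of the first image and the top-left of the second — shapes on opposite sides of the vertical midline have swapped in a mirror flip.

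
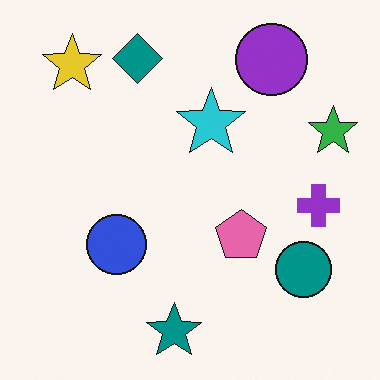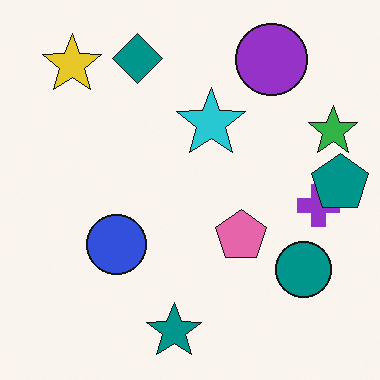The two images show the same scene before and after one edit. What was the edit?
Overlaid with an additional teal pentagon.

A teal pentagon appears in the second image that is absent from the first.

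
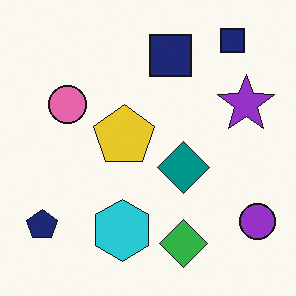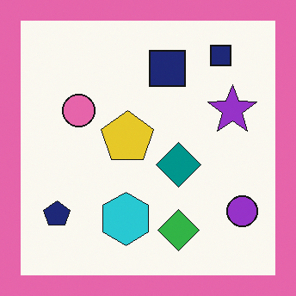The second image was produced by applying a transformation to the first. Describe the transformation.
Framed with a pink border.

A solid pink frame runs around the edge of the second image, with the content slightly shrunk inside it.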